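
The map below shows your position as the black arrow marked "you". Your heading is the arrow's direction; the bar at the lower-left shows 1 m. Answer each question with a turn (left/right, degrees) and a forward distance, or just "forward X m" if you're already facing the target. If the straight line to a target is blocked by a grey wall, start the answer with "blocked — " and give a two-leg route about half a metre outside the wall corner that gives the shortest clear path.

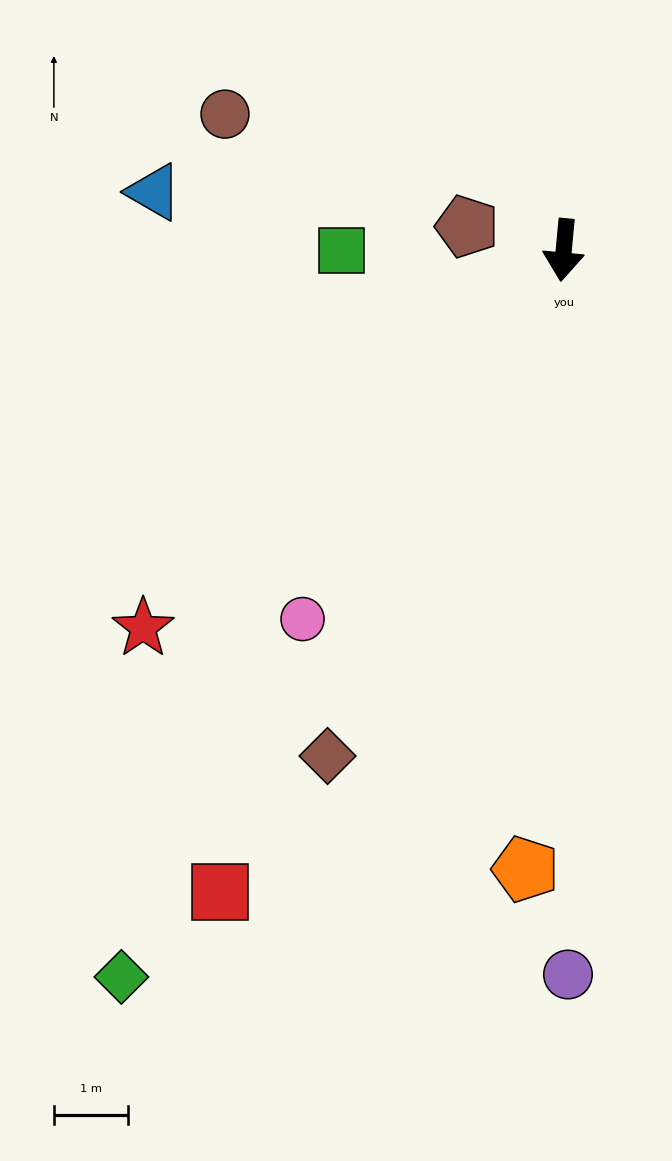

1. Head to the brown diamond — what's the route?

turn right 20°, forward 7.5 m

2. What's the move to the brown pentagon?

turn right 98°, forward 1.3 m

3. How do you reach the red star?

turn right 43°, forward 7.6 m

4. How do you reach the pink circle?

turn right 30°, forward 6.1 m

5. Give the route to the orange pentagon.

forward 8.3 m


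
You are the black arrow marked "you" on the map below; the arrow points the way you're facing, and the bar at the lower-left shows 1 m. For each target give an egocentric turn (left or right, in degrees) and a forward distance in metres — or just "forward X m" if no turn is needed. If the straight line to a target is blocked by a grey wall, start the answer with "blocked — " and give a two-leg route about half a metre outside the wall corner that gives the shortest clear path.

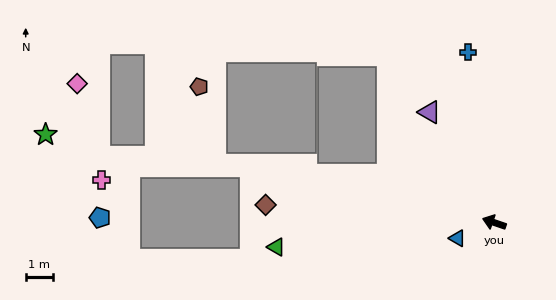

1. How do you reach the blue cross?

turn right 62°, forward 6.2 m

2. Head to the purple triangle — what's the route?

turn right 41°, forward 4.6 m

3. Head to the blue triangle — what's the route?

turn left 42°, forward 1.5 m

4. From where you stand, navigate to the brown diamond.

turn left 14°, forward 8.3 m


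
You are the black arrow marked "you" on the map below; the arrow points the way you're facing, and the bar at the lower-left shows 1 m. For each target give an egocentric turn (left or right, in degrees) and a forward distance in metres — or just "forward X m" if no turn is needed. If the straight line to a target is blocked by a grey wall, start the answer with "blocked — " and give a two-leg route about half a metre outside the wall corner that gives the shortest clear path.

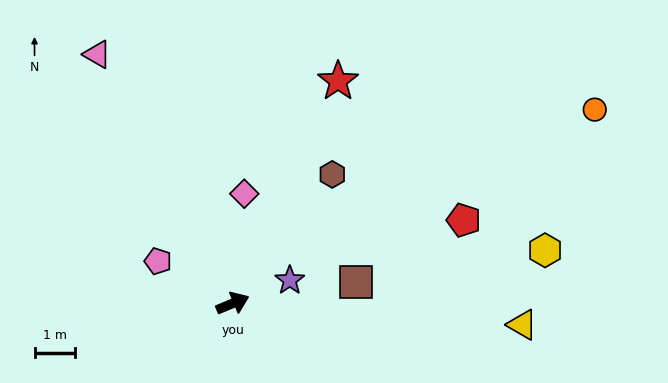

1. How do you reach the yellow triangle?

turn right 27°, forward 7.1 m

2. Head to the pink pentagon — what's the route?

turn left 128°, forward 2.1 m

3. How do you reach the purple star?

forward 1.5 m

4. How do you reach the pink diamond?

turn left 61°, forward 2.7 m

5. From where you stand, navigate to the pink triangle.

turn left 96°, forward 6.9 m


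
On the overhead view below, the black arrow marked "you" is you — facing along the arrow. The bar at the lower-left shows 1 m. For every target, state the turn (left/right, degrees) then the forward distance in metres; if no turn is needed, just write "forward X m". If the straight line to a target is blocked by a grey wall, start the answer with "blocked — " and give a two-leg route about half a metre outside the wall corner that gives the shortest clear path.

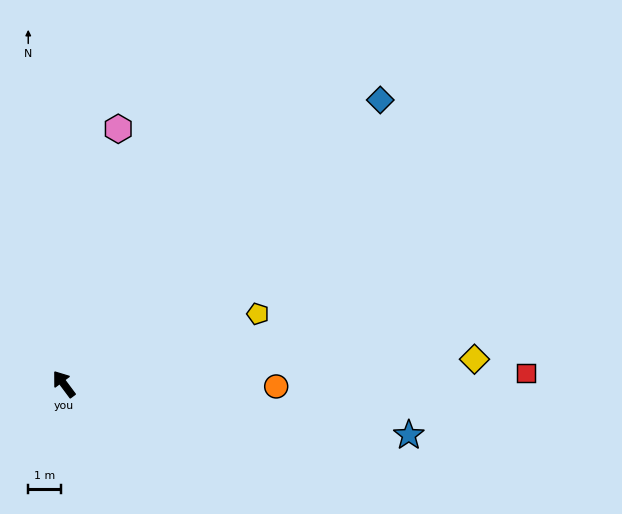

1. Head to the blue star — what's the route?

turn right 135°, forward 10.8 m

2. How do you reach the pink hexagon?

turn right 49°, forward 8.1 m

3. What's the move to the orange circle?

turn right 127°, forward 6.6 m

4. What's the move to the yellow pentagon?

turn right 107°, forward 6.4 m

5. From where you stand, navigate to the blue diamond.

turn right 85°, forward 13.1 m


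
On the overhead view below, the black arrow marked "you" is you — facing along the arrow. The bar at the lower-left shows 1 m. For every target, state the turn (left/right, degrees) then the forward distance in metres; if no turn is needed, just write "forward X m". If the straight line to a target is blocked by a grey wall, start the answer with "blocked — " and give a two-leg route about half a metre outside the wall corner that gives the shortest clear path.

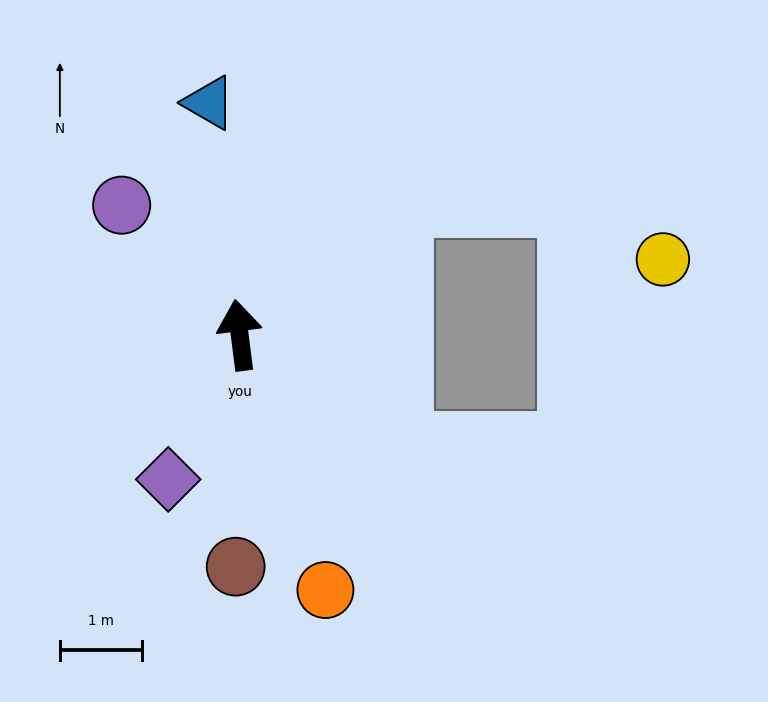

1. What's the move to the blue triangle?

forward 2.9 m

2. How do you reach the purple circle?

turn left 35°, forward 2.1 m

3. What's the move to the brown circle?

turn left 172°, forward 2.8 m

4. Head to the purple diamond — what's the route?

turn left 146°, forward 2.0 m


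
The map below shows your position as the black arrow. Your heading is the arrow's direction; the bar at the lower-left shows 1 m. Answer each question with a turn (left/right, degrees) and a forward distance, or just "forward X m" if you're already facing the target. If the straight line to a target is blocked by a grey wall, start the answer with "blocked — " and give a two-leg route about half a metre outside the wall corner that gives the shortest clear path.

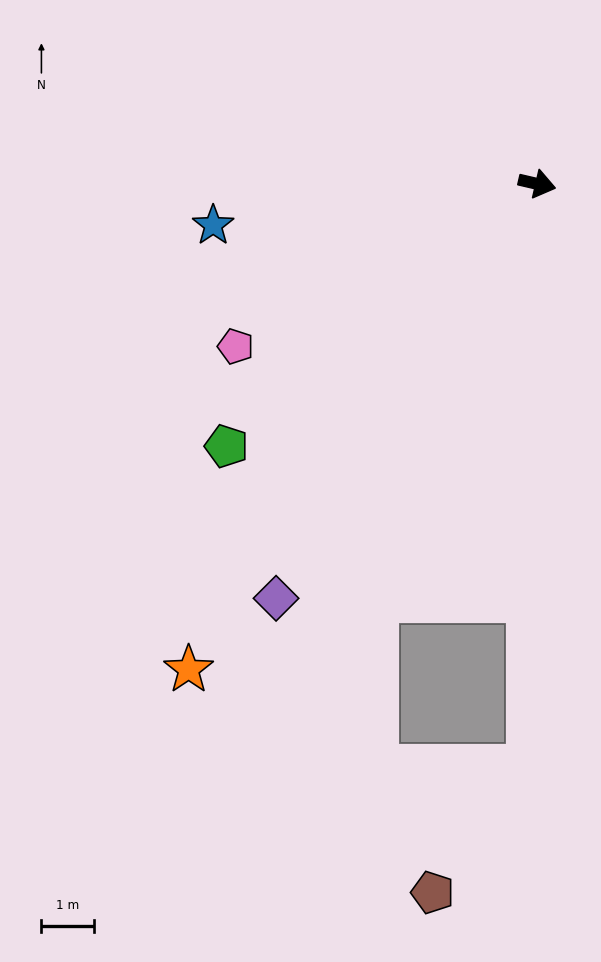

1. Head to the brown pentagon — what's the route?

blocked — turn right 78°, forward 11.0 m, then turn right 37°, forward 3.0 m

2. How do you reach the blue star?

turn right 160°, forward 6.2 m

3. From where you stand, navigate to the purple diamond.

turn right 109°, forward 9.2 m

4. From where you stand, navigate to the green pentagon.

turn right 127°, forward 7.7 m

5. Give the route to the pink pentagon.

turn right 139°, forward 6.5 m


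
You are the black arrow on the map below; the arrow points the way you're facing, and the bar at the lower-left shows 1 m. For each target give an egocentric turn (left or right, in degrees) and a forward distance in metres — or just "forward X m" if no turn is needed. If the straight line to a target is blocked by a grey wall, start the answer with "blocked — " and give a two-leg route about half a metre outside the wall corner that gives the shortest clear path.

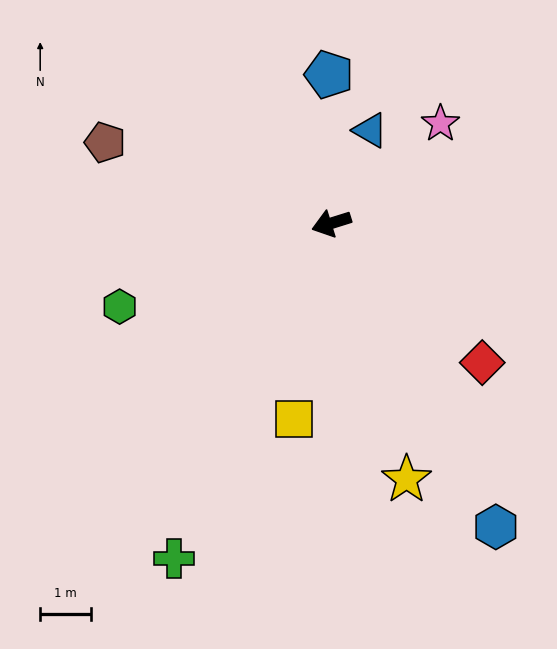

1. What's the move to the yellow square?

turn left 62°, forward 3.9 m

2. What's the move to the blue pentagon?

turn right 106°, forward 2.9 m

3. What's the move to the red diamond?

turn left 120°, forward 4.0 m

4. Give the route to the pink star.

turn right 155°, forward 2.9 m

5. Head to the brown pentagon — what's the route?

turn right 37°, forward 4.7 m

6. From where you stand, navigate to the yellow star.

turn left 89°, forward 5.2 m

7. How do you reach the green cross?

turn left 48°, forward 7.2 m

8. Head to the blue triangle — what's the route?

turn right 130°, forward 2.0 m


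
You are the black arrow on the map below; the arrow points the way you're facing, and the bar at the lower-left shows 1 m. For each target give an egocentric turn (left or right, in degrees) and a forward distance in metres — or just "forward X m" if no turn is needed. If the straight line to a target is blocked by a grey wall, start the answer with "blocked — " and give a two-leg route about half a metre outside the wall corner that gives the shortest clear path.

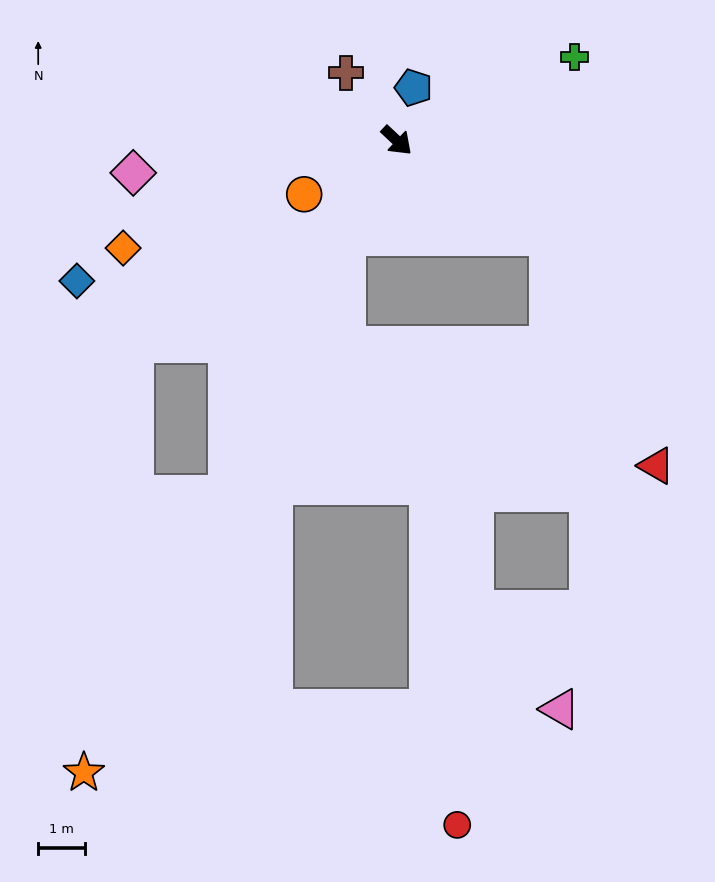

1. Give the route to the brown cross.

turn left 170°, forward 1.8 m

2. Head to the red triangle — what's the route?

blocked — turn left 11°, forward 3.9 m, then turn right 33°, forward 5.5 m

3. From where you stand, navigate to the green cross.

turn left 68°, forward 4.2 m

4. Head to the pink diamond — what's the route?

turn right 130°, forward 5.7 m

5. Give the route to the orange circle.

turn right 107°, forward 2.3 m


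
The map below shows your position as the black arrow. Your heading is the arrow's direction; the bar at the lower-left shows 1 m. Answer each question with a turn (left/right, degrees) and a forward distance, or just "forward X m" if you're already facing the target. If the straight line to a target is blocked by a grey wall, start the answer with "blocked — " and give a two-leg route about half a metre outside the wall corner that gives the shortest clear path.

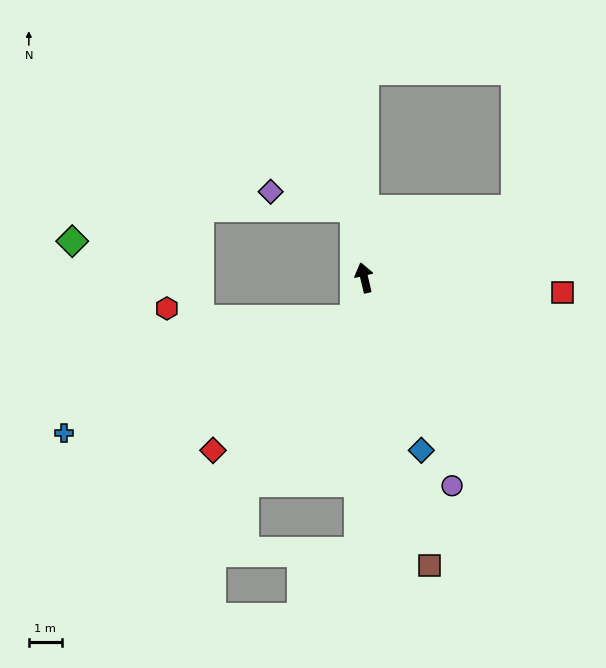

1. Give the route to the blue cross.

blocked — turn left 153°, forward 1.3 m, then turn right 55°, forward 9.5 m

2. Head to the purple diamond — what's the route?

blocked — turn right 5°, forward 2.1 m, then turn left 70°, forward 2.6 m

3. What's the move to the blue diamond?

turn right 175°, forward 5.5 m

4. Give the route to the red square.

turn right 108°, forward 6.0 m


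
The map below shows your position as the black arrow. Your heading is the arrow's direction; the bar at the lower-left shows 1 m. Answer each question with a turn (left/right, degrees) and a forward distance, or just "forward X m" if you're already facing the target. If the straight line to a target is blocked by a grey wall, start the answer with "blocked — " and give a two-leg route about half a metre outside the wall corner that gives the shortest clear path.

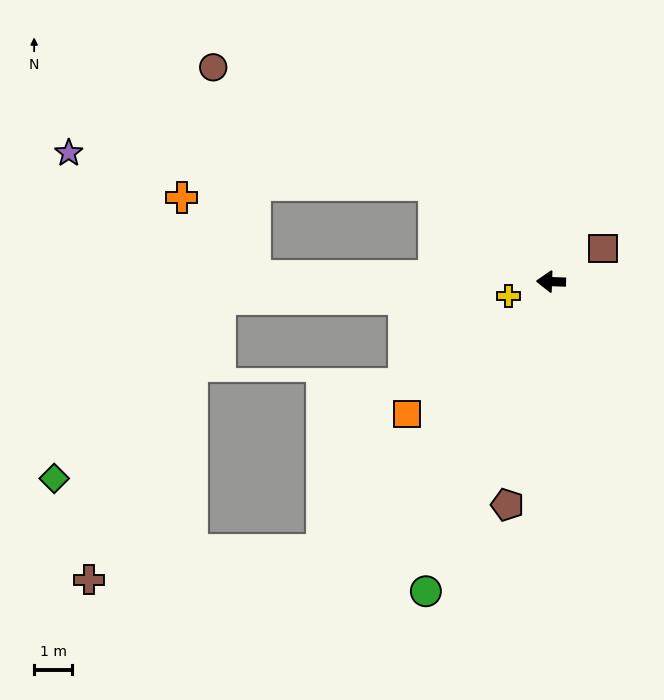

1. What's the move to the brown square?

turn right 146°, forward 1.6 m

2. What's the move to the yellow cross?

turn left 20°, forward 1.2 m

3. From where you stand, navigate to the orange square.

turn left 45°, forward 5.1 m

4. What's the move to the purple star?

blocked — turn right 38°, forward 3.9 m, then turn left 35°, forward 9.6 m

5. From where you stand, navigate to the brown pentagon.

turn left 81°, forward 5.9 m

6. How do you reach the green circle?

turn left 70°, forward 8.7 m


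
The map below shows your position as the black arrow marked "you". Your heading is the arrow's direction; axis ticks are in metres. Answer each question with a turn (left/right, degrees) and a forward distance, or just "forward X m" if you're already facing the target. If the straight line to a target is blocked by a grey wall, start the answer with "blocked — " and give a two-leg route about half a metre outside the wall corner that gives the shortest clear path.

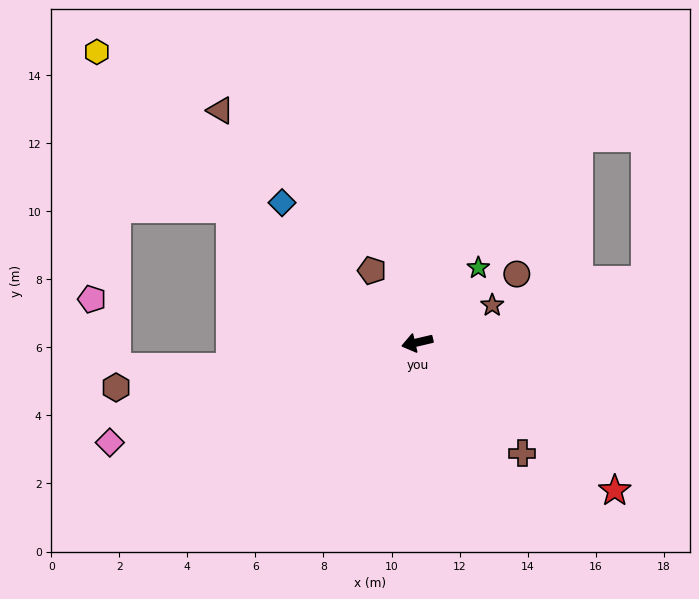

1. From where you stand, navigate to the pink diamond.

turn left 5°, forward 9.5 m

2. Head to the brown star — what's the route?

turn right 167°, forward 2.5 m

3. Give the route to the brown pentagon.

turn right 71°, forward 2.5 m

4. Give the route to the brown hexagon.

turn right 5°, forward 8.9 m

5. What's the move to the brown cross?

turn left 120°, forward 4.5 m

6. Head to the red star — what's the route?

turn left 130°, forward 7.3 m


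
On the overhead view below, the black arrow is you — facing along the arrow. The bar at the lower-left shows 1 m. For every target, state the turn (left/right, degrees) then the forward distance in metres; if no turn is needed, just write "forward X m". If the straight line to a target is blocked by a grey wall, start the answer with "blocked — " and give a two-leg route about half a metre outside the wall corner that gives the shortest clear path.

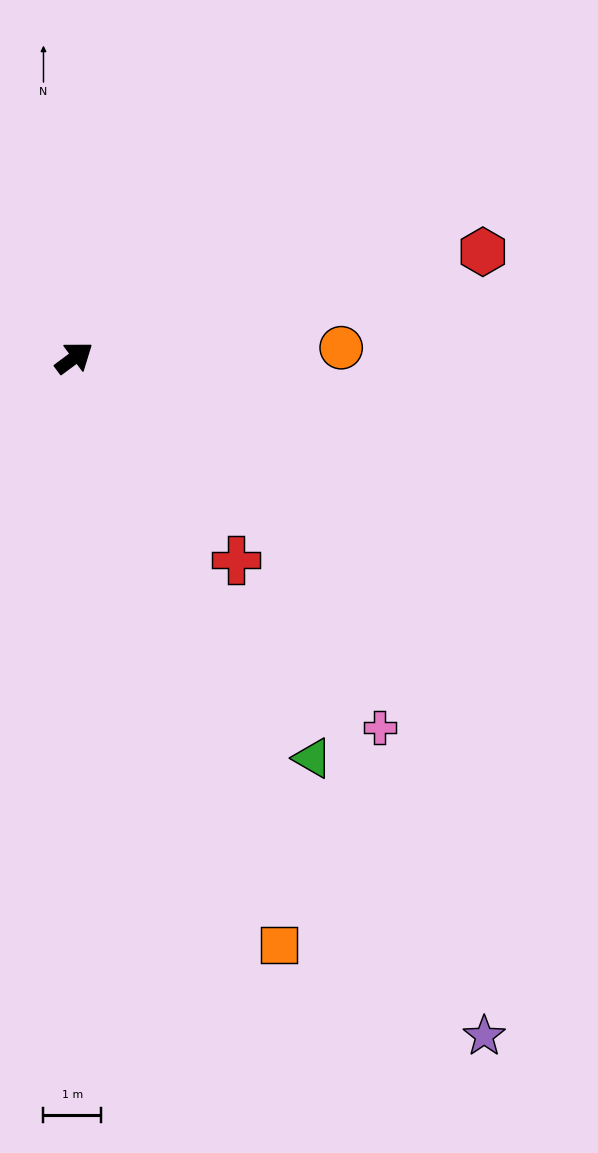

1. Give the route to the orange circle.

turn right 34°, forward 4.6 m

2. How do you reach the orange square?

turn right 107°, forward 10.8 m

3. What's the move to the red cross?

turn right 88°, forward 4.5 m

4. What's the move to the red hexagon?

turn right 22°, forward 7.3 m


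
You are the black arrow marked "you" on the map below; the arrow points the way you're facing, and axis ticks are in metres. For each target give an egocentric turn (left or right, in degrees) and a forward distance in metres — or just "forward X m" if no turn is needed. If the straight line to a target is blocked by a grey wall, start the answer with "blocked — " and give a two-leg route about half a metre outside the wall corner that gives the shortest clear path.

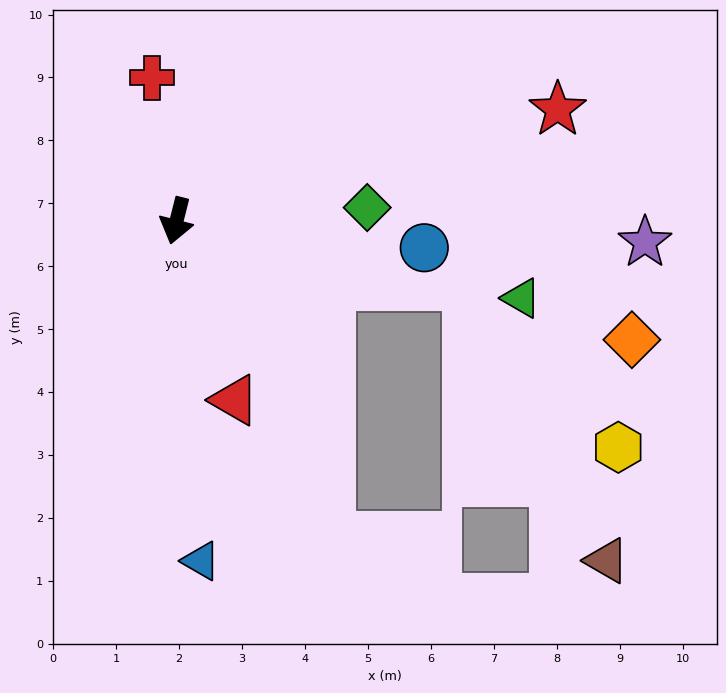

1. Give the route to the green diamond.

turn left 108°, forward 3.0 m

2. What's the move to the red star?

turn left 120°, forward 6.3 m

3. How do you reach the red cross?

turn right 156°, forward 2.3 m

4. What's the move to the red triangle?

turn left 32°, forward 3.0 m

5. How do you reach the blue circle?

turn left 98°, forward 4.0 m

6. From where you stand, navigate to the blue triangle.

turn left 18°, forward 5.4 m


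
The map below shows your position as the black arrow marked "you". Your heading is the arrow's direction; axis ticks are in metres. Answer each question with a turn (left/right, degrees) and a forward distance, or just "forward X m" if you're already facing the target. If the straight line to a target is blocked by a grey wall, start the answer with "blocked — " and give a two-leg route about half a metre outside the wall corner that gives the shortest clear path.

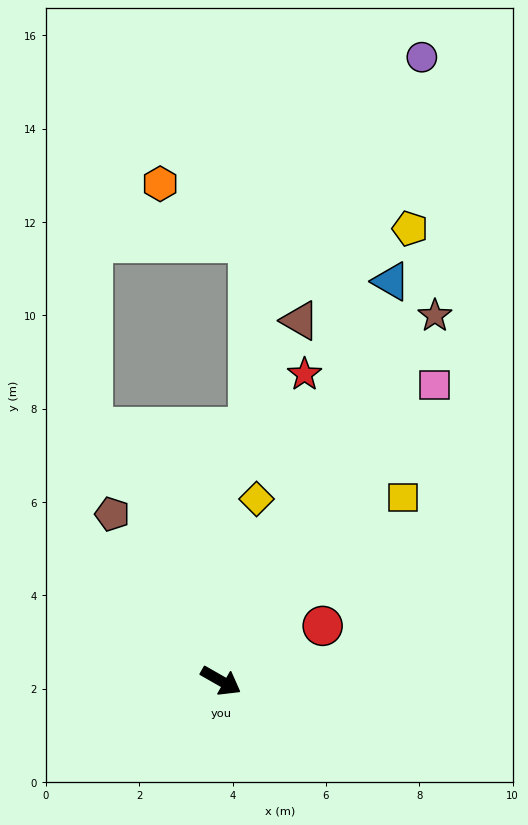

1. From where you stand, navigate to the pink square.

turn left 84°, forward 7.8 m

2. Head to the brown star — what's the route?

turn left 89°, forward 9.1 m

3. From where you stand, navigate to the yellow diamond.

turn left 109°, forward 4.0 m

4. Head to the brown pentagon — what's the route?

turn left 153°, forward 4.3 m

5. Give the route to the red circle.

turn left 58°, forward 2.5 m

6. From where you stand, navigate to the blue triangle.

turn left 97°, forward 9.3 m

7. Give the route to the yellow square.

turn left 75°, forward 5.5 m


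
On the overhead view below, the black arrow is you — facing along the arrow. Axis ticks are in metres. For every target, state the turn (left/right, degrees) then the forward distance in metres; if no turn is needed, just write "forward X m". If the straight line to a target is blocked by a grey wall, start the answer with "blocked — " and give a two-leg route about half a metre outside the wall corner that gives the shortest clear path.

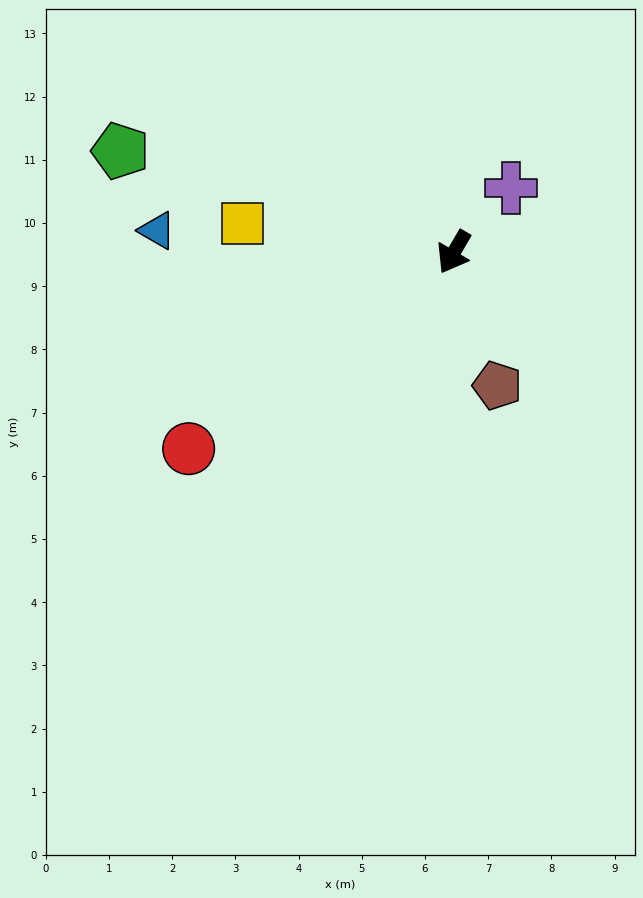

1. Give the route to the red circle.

turn right 23°, forward 5.2 m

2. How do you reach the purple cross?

turn left 169°, forward 1.4 m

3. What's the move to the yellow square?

turn right 67°, forward 3.4 m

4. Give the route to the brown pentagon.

turn left 48°, forward 2.2 m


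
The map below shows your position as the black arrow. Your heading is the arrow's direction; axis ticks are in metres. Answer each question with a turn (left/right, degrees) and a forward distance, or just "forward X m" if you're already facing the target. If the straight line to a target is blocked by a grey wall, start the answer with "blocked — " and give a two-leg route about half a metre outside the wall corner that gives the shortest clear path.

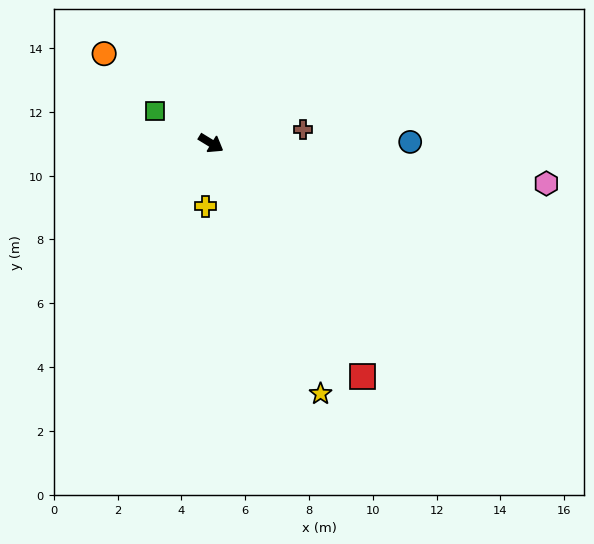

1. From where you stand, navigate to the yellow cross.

turn right 64°, forward 2.0 m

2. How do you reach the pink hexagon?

turn left 25°, forward 10.6 m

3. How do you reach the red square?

turn right 25°, forward 8.7 m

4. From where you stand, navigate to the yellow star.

turn right 35°, forward 8.6 m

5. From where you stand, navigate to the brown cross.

turn left 40°, forward 2.9 m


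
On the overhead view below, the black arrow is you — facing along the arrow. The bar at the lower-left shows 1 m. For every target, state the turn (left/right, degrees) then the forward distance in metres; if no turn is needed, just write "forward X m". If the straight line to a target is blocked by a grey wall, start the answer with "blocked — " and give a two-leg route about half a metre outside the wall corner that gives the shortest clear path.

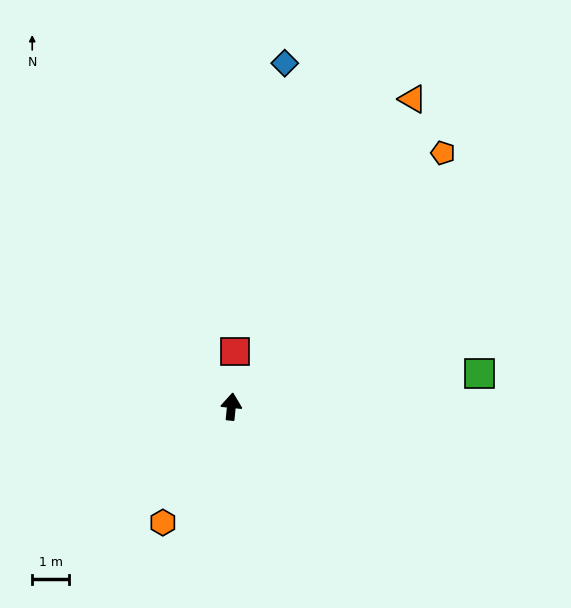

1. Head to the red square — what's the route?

turn left 2°, forward 1.5 m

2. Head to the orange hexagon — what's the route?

turn left 155°, forward 3.6 m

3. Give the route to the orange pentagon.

turn right 34°, forward 8.9 m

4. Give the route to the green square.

turn right 77°, forward 6.8 m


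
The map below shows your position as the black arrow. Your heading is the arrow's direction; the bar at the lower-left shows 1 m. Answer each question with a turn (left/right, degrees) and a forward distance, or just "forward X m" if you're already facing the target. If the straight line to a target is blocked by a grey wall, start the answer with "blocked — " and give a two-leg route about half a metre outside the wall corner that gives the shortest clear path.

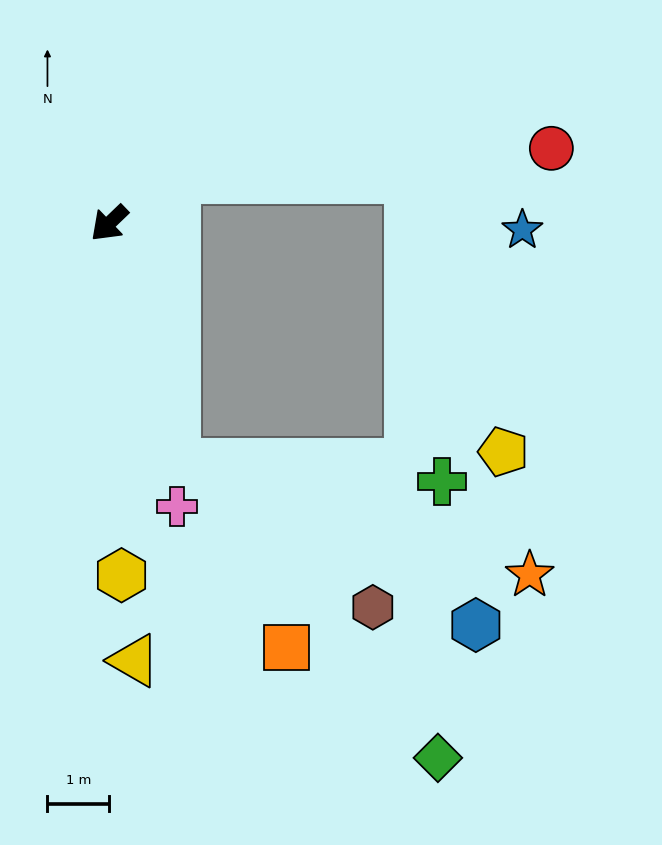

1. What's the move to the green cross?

blocked — turn left 61°, forward 4.1 m, then turn left 72°, forward 4.4 m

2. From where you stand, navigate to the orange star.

blocked — turn left 61°, forward 4.1 m, then turn left 58°, forward 6.0 m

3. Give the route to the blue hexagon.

blocked — turn left 61°, forward 4.1 m, then turn left 47°, forward 5.5 m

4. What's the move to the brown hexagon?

blocked — turn left 61°, forward 4.1 m, then turn left 40°, forward 4.0 m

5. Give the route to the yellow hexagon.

turn left 48°, forward 5.7 m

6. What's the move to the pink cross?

turn left 60°, forward 4.7 m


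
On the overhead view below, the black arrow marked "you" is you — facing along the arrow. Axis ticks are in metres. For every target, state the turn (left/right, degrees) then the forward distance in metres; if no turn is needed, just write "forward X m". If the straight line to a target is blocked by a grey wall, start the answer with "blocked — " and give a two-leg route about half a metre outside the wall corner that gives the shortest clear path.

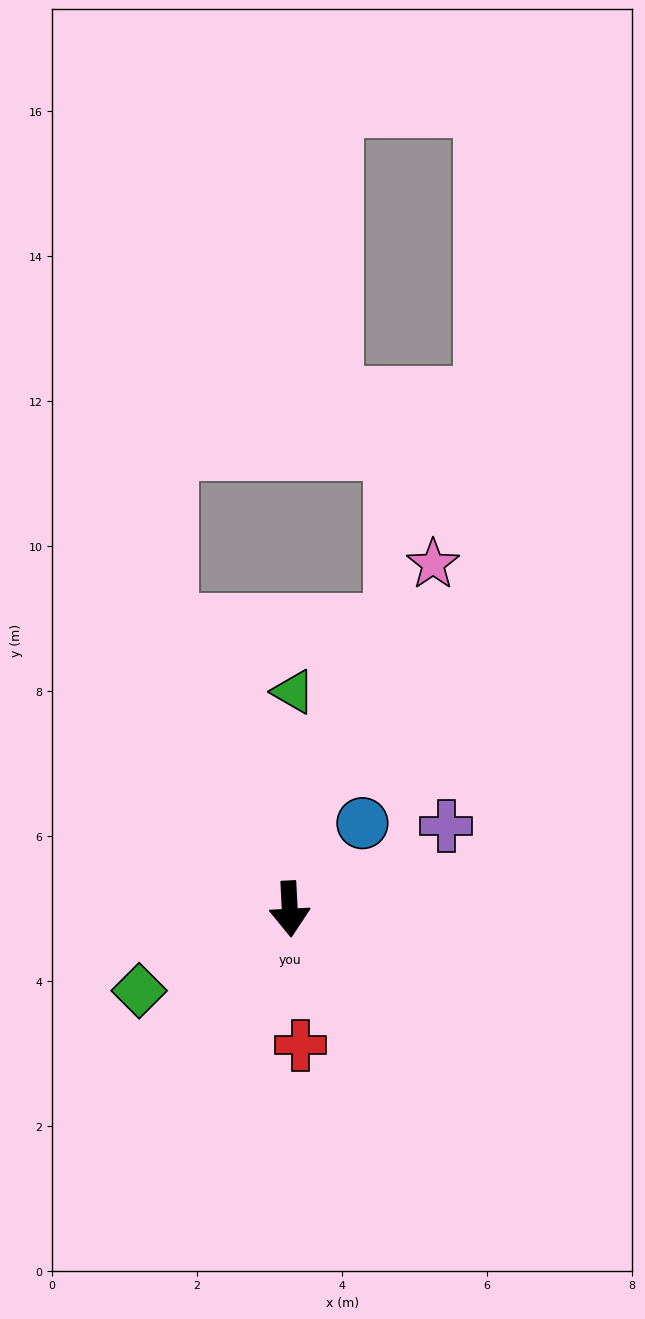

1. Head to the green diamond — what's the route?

turn right 64°, forward 2.4 m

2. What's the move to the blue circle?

turn left 137°, forward 1.6 m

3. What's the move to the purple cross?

turn left 115°, forward 2.4 m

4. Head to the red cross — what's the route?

forward 1.9 m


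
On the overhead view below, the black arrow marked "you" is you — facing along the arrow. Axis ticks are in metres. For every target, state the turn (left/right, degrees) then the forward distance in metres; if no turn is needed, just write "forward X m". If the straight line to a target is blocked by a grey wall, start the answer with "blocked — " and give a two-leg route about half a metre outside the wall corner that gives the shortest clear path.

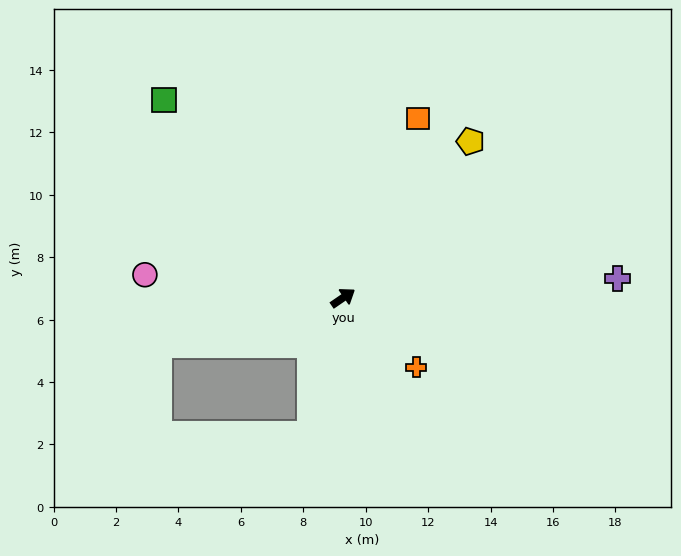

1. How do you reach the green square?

turn left 98°, forward 8.6 m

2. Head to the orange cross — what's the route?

turn right 78°, forward 3.2 m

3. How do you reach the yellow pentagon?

turn left 16°, forward 6.5 m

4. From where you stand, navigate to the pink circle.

turn left 139°, forward 6.4 m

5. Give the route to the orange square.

turn left 33°, forward 6.2 m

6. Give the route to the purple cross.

turn right 30°, forward 8.8 m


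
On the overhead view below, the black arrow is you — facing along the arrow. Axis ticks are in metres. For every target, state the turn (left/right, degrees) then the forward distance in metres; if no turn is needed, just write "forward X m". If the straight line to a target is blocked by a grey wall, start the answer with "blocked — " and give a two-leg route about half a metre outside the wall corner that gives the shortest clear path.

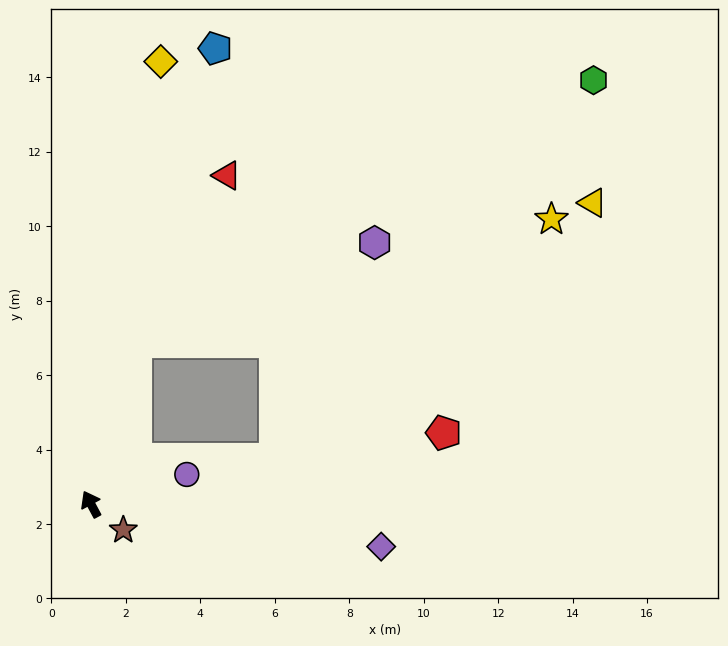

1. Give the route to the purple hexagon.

blocked — turn right 44°, forward 4.5 m, then turn right 52°, forward 6.9 m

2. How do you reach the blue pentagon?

turn right 43°, forward 12.7 m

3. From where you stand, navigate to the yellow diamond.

turn right 37°, forward 12.0 m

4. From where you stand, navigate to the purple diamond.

turn right 127°, forward 7.9 m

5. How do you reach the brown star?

turn right 157°, forward 1.1 m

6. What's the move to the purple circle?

turn right 101°, forward 2.7 m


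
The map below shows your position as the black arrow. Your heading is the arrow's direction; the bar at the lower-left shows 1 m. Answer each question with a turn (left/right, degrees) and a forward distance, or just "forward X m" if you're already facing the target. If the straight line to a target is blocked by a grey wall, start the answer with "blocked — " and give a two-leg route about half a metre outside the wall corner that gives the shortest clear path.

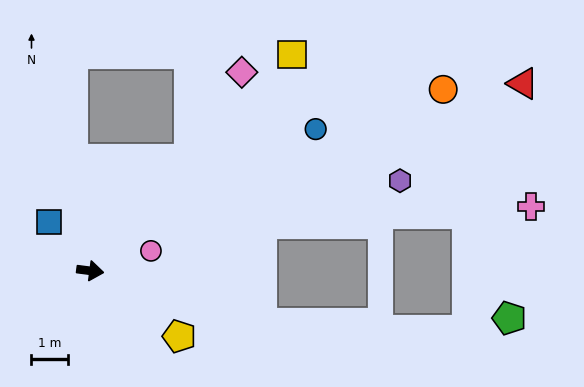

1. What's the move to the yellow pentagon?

turn right 29°, forward 3.0 m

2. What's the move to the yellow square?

turn left 54°, forward 8.1 m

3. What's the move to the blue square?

turn left 137°, forward 1.8 m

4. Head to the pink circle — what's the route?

turn left 25°, forward 1.8 m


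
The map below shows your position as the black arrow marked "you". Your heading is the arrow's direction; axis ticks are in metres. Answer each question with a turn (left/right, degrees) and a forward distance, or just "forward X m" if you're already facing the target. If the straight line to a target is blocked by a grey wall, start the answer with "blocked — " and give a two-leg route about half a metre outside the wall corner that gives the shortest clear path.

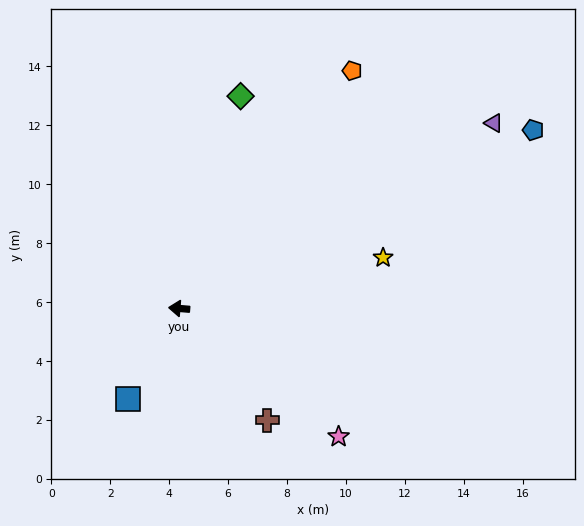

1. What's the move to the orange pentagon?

turn right 121°, forward 10.0 m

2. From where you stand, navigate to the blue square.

turn left 65°, forward 3.5 m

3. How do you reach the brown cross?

turn left 133°, forward 4.8 m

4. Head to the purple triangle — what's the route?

turn right 145°, forward 12.4 m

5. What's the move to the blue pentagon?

turn right 149°, forward 13.5 m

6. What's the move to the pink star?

turn left 146°, forward 6.9 m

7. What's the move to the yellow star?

turn right 161°, forward 7.1 m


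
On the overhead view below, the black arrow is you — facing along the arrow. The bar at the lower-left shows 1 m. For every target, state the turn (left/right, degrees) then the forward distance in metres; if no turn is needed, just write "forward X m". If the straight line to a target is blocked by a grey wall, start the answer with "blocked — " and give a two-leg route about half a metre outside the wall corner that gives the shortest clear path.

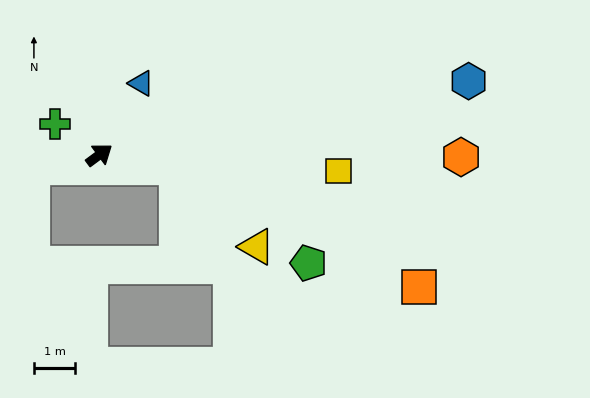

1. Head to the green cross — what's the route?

turn left 108°, forward 1.3 m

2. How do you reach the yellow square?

turn right 40°, forward 5.8 m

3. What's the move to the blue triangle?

turn left 23°, forward 2.0 m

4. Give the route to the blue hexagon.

turn right 25°, forward 9.1 m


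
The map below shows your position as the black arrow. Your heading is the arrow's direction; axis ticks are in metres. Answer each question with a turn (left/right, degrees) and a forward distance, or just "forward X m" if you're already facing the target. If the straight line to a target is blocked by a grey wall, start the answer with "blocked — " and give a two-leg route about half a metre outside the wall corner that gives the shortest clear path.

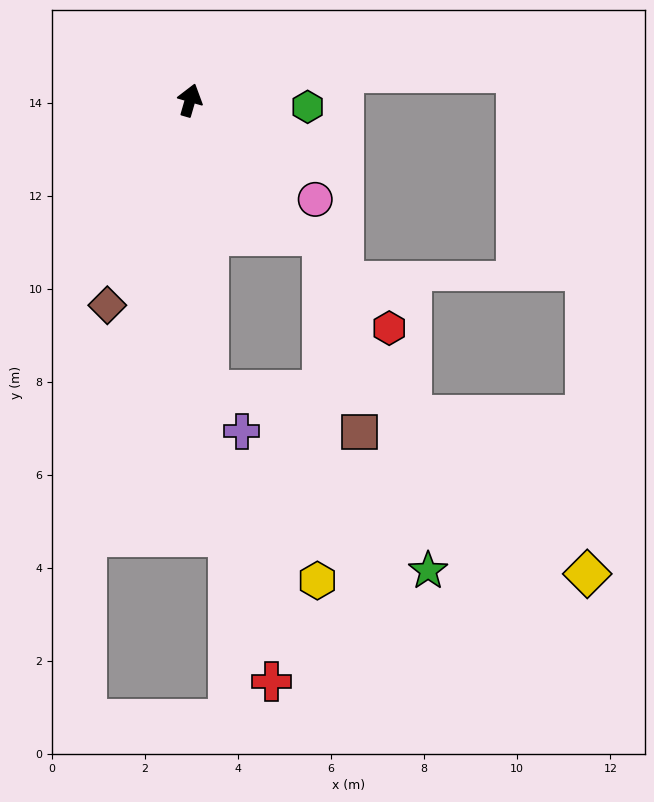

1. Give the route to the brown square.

blocked — turn right 160°, forward 6.2 m, then turn left 71°, forward 3.3 m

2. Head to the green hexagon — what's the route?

turn right 77°, forward 2.5 m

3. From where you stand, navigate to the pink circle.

turn right 112°, forward 3.4 m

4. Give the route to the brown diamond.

turn left 174°, forward 4.8 m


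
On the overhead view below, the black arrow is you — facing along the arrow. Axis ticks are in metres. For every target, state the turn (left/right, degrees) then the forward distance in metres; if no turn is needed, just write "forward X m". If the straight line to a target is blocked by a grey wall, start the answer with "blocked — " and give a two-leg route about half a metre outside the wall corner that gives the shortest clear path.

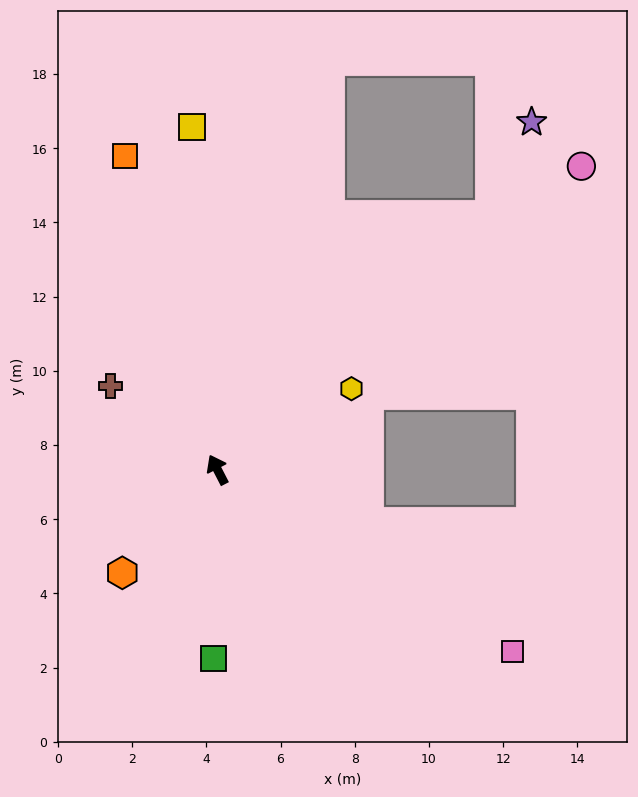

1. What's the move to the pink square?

turn right 149°, forward 9.3 m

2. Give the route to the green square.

turn left 151°, forward 5.1 m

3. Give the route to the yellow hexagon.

turn right 86°, forward 4.2 m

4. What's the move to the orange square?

turn right 11°, forward 8.8 m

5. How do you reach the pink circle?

turn right 77°, forward 12.8 m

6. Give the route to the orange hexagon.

turn left 110°, forward 3.8 m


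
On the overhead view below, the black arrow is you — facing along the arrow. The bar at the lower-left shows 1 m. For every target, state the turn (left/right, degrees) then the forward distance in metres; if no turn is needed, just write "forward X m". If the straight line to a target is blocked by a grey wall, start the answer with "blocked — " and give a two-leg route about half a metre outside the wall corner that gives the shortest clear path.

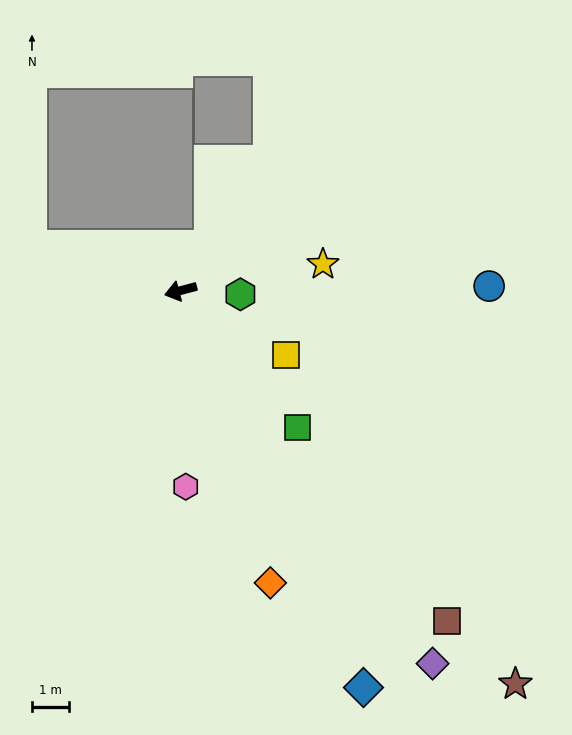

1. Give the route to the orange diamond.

turn left 92°, forward 8.2 m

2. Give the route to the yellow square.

turn left 134°, forward 3.3 m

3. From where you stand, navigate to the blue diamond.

turn left 100°, forward 11.7 m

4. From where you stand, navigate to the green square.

turn left 116°, forward 4.8 m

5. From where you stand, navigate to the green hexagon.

turn left 162°, forward 1.6 m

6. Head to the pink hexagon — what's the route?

turn left 77°, forward 5.2 m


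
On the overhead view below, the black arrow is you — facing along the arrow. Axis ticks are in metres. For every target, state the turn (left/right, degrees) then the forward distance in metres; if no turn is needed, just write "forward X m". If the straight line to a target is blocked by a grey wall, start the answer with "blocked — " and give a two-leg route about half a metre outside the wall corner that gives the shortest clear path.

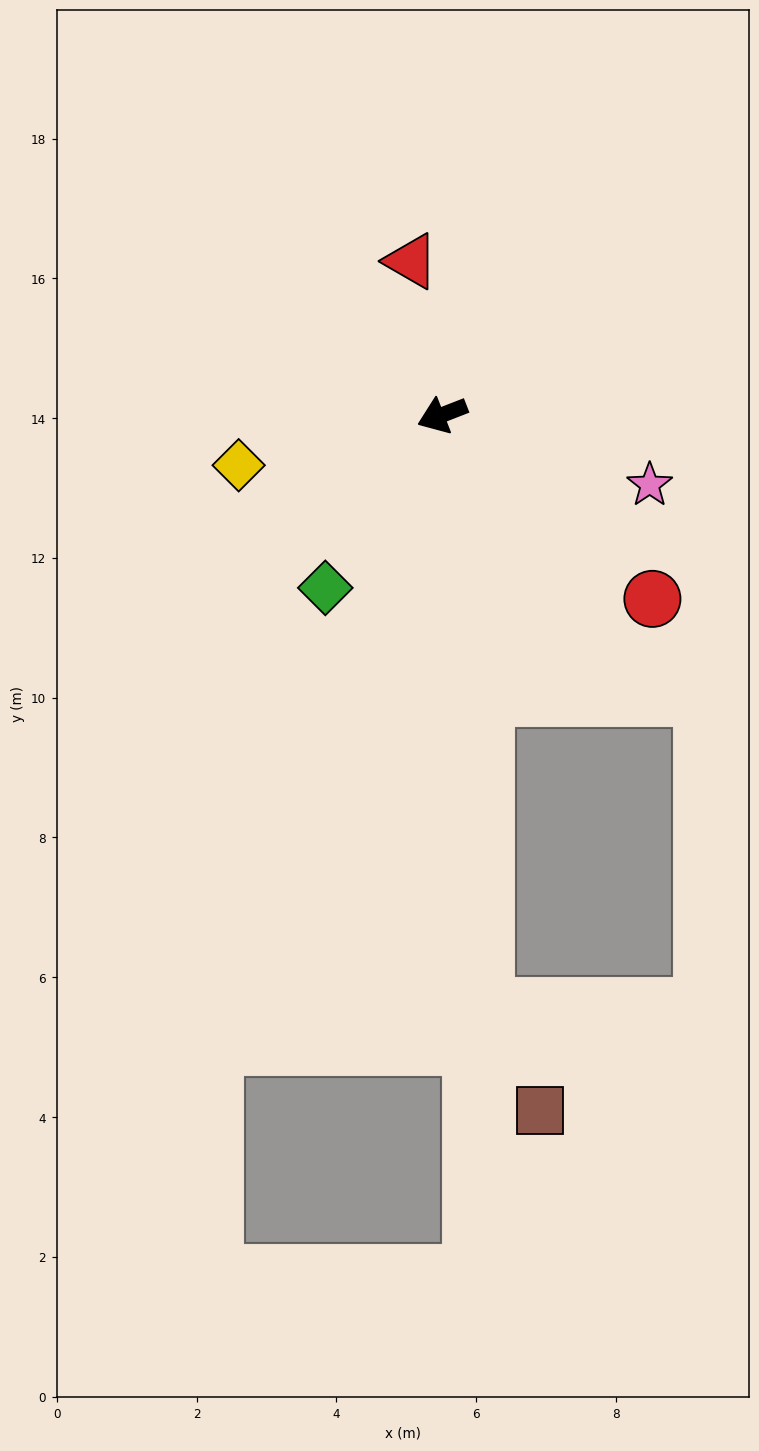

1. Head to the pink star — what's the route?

turn left 140°, forward 3.1 m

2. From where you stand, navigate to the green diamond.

turn left 35°, forward 3.0 m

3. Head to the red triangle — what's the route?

turn right 100°, forward 2.2 m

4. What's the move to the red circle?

turn left 117°, forward 4.0 m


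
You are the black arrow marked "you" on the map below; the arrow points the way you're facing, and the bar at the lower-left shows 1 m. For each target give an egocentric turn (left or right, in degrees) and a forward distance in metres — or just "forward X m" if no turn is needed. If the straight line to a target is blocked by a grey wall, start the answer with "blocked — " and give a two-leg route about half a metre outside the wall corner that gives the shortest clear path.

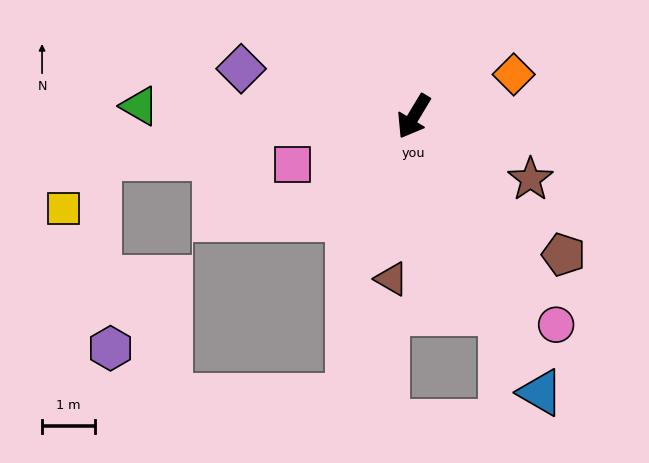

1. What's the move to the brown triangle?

turn left 23°, forward 3.1 m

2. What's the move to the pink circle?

turn left 65°, forward 4.7 m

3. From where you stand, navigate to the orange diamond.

turn left 144°, forward 2.0 m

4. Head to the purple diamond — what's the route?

turn right 74°, forward 3.4 m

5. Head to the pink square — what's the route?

turn right 37°, forward 2.5 m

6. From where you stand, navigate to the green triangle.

turn right 61°, forward 5.2 m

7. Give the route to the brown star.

turn left 93°, forward 2.5 m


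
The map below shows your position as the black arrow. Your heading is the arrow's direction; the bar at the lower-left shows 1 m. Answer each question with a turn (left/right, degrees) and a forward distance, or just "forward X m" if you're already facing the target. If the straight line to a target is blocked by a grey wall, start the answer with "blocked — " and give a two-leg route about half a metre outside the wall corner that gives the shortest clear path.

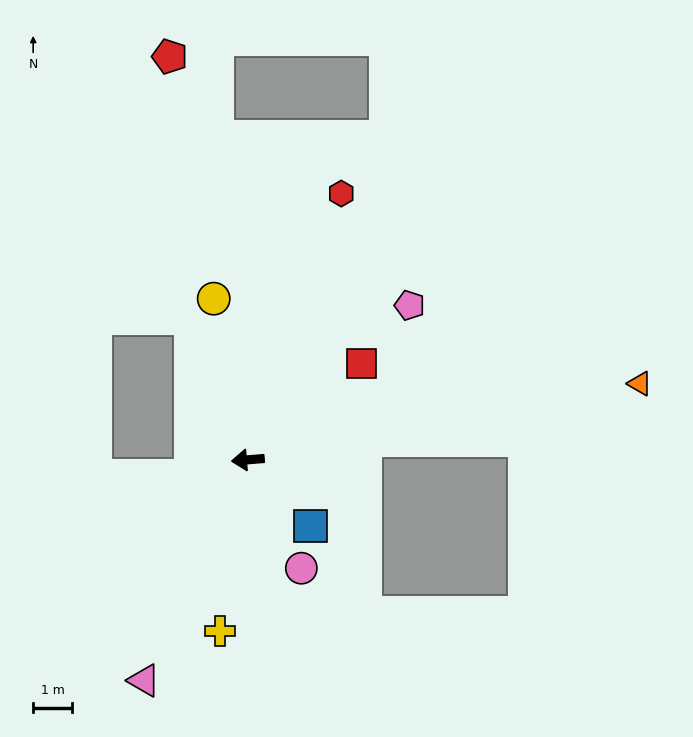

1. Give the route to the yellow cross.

turn left 76°, forward 4.5 m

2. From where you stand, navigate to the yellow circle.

turn right 83°, forward 4.2 m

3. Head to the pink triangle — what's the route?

turn left 60°, forward 6.3 m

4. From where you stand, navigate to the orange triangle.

turn right 174°, forward 10.3 m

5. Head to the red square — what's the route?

turn right 144°, forward 3.8 m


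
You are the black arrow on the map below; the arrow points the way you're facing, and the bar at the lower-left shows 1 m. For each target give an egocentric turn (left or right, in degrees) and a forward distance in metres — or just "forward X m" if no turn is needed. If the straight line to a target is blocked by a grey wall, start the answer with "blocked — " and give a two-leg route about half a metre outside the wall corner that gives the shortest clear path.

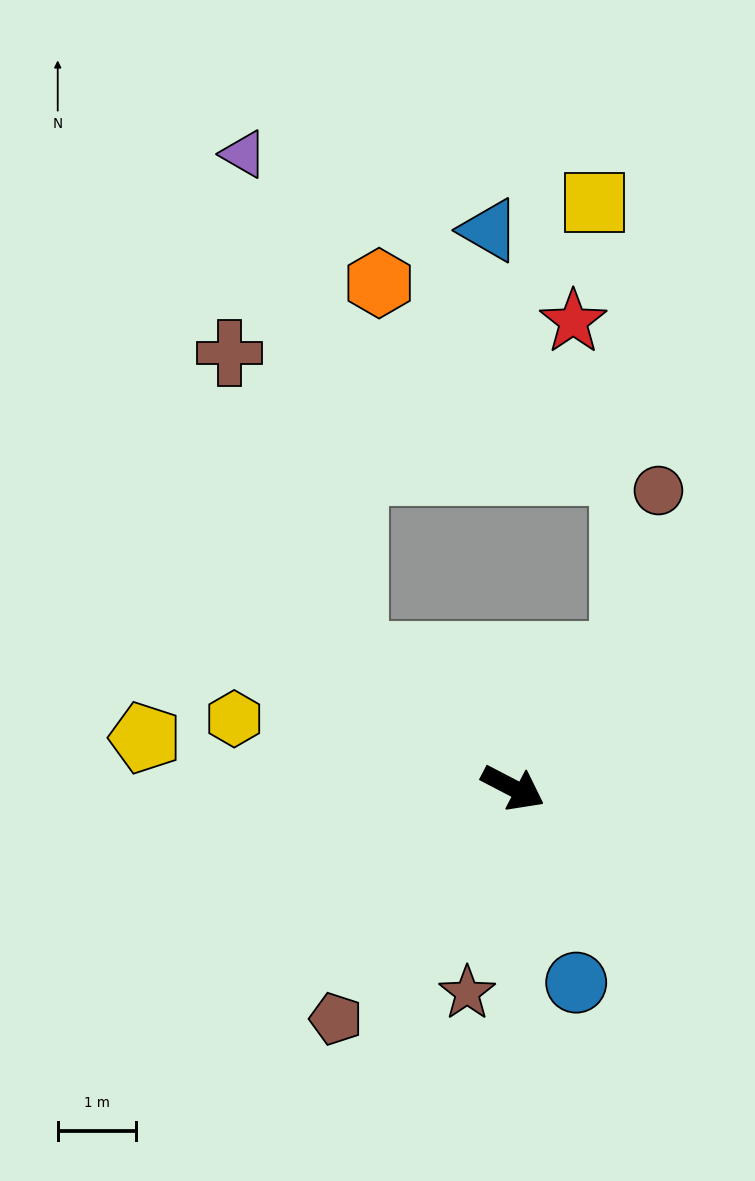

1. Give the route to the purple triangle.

blocked — turn left 168°, forward 2.6 m, then turn right 38°, forward 6.6 m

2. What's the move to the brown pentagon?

turn right 100°, forward 3.7 m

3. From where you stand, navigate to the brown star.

turn right 75°, forward 2.7 m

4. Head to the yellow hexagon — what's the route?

turn right 166°, forward 3.7 m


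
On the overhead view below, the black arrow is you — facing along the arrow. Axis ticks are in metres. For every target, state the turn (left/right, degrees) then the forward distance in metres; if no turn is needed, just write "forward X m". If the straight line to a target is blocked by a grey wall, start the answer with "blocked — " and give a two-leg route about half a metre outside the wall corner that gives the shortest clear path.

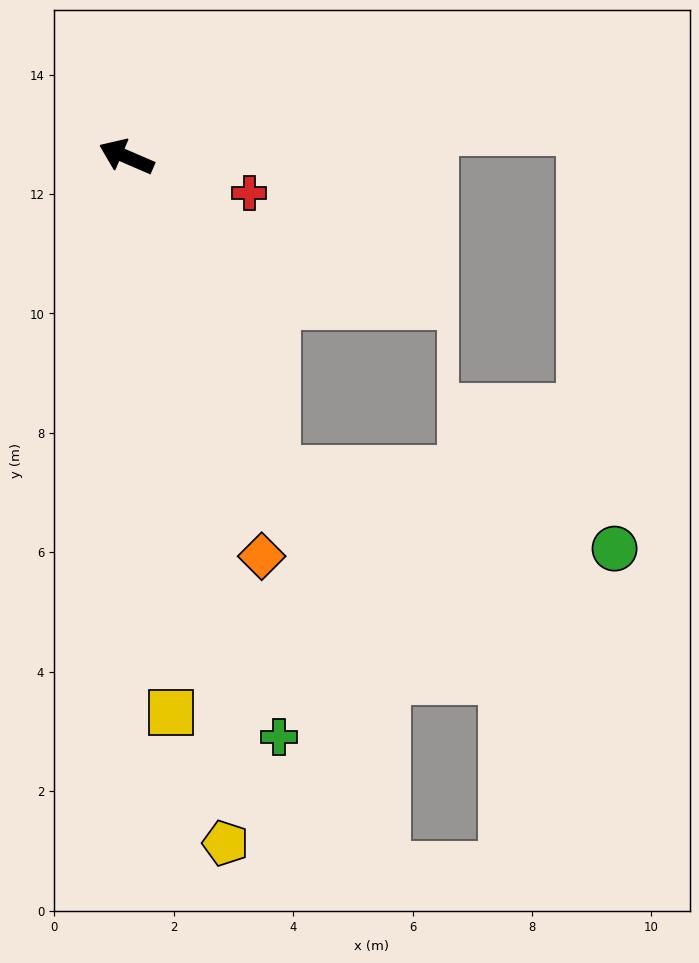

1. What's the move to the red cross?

turn right 173°, forward 2.1 m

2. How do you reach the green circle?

blocked — turn left 139°, forward 5.8 m, then turn left 51°, forward 5.8 m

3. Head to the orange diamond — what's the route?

turn left 132°, forward 7.1 m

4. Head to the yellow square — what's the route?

turn left 118°, forward 9.3 m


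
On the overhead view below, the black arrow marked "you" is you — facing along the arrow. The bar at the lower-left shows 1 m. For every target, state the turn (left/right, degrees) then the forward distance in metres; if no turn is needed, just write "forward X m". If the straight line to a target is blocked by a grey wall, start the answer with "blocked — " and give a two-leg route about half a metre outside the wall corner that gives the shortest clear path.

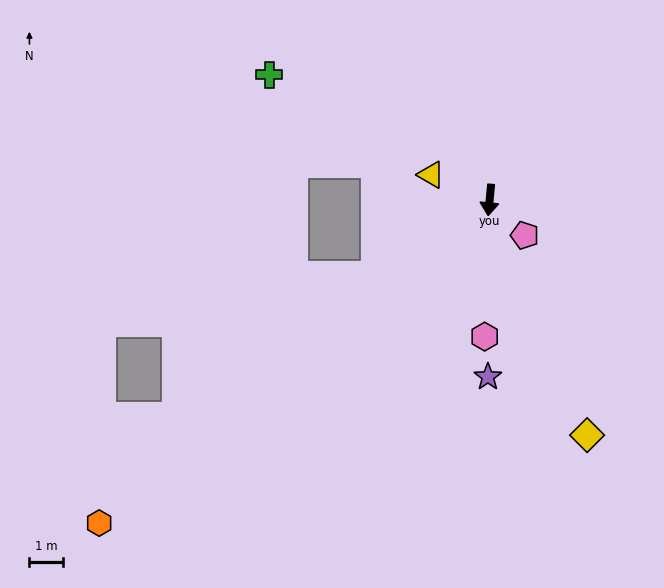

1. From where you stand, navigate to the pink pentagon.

turn left 50°, forward 1.5 m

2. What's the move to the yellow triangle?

turn right 108°, forward 1.9 m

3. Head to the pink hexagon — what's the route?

turn left 3°, forward 4.1 m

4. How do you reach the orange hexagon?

turn right 45°, forward 15.1 m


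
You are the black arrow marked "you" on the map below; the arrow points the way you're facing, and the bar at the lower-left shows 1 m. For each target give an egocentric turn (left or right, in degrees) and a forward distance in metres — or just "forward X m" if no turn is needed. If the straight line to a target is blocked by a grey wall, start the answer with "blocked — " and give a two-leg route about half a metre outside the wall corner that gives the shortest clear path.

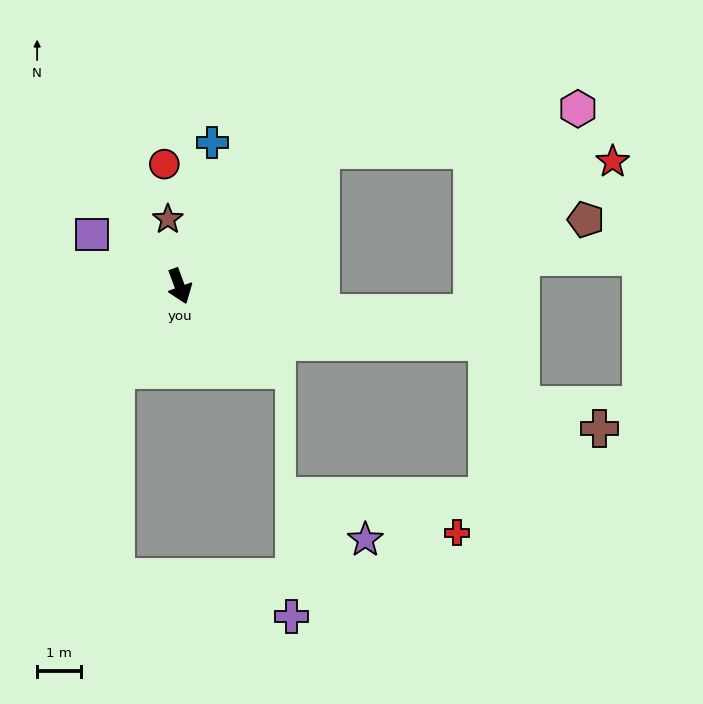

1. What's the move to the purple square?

turn right 141°, forward 2.3 m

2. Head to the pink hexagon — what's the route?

blocked — turn left 114°, forward 4.5 m, then turn right 35°, forward 5.9 m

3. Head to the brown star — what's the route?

turn left 170°, forward 1.5 m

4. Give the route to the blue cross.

turn left 147°, forward 3.3 m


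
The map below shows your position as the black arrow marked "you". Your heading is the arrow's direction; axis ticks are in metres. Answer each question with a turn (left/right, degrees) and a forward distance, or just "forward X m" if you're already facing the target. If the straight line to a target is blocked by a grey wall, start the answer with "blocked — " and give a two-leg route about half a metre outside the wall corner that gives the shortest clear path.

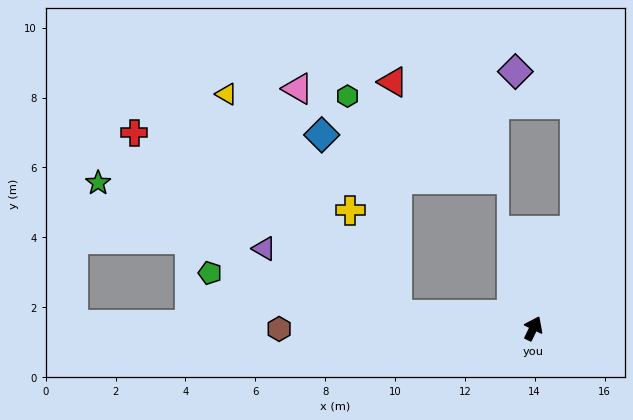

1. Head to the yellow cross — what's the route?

blocked — turn left 110°, forward 3.9 m, then turn right 60°, forward 3.3 m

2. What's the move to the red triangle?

blocked — turn left 110°, forward 3.9 m, then turn right 83°, forward 6.7 m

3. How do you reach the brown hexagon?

turn left 116°, forward 7.3 m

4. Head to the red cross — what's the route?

blocked — turn left 110°, forward 3.9 m, then turn right 29°, forward 9.2 m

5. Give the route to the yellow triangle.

blocked — turn left 110°, forward 3.9 m, then turn right 46°, forward 8.0 m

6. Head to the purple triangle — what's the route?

blocked — turn left 110°, forward 3.9 m, then turn right 21°, forward 4.3 m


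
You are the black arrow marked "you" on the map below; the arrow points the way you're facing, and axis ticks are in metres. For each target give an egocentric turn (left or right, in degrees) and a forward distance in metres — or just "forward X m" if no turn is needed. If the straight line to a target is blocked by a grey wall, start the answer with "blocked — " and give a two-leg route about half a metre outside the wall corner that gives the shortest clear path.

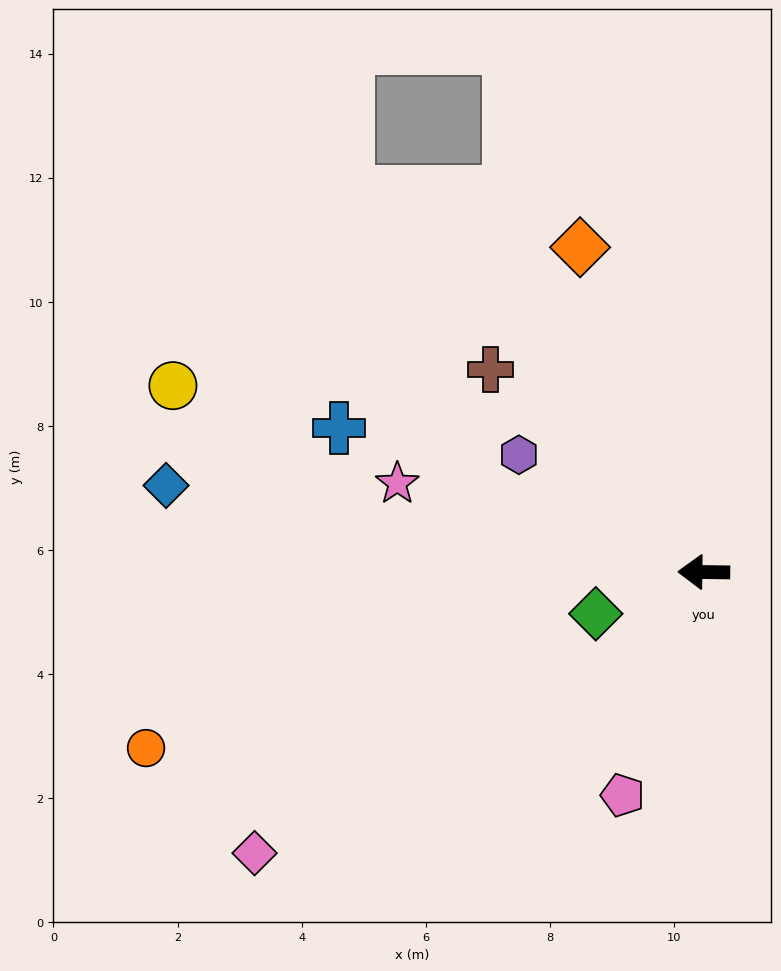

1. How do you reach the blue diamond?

turn right 8°, forward 8.8 m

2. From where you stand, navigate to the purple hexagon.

turn right 32°, forward 3.5 m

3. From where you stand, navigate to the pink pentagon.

turn left 71°, forward 3.8 m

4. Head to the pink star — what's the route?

turn right 15°, forward 5.1 m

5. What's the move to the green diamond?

turn left 22°, forward 1.9 m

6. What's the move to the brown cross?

turn right 43°, forward 4.7 m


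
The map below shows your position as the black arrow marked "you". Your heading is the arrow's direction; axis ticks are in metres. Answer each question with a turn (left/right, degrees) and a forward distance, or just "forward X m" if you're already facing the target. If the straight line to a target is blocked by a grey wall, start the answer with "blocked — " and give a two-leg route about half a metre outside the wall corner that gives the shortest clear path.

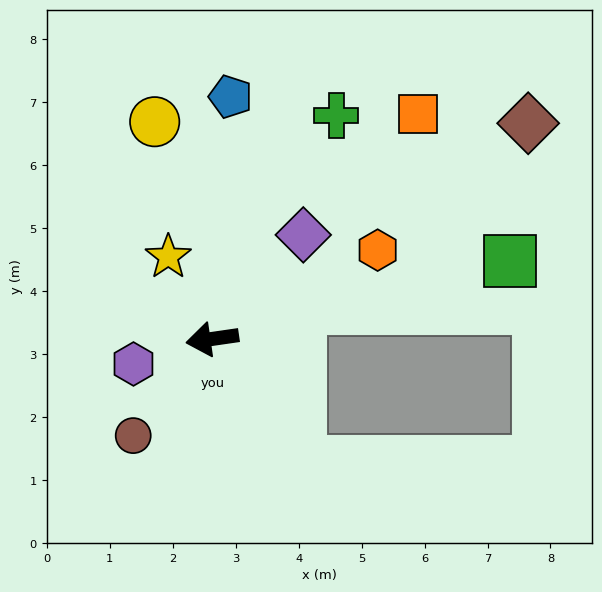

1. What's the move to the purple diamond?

turn right 139°, forward 2.2 m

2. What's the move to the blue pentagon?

turn right 103°, forward 3.9 m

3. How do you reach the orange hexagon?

turn right 160°, forward 3.0 m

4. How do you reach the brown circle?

turn left 43°, forward 2.0 m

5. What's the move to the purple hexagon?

turn left 9°, forward 1.3 m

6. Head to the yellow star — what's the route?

turn right 70°, forward 1.5 m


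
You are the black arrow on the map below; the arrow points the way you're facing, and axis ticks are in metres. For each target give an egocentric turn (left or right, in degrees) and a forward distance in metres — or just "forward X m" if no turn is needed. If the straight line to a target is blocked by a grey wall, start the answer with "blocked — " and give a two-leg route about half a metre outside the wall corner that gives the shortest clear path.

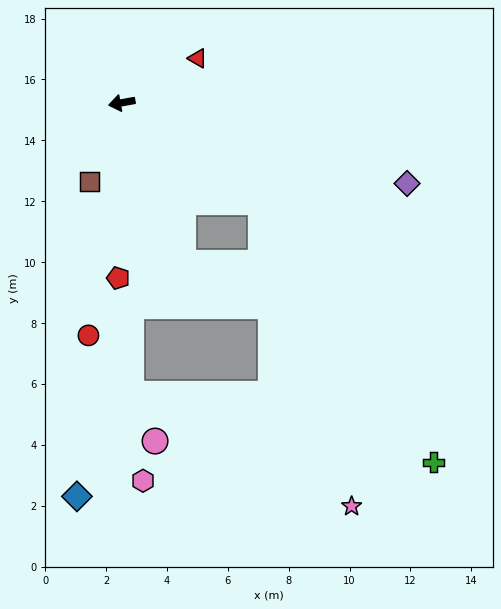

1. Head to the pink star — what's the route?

blocked — turn left 134°, forward 5.6 m, then turn right 38°, forward 10.4 m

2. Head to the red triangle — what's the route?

turn right 160°, forward 2.9 m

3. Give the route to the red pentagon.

turn left 79°, forward 5.8 m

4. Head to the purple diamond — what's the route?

turn left 154°, forward 9.7 m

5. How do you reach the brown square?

turn left 58°, forward 2.8 m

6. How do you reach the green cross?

blocked — turn left 134°, forward 5.6 m, then turn right 21°, forward 10.3 m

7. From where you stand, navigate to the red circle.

turn left 72°, forward 7.7 m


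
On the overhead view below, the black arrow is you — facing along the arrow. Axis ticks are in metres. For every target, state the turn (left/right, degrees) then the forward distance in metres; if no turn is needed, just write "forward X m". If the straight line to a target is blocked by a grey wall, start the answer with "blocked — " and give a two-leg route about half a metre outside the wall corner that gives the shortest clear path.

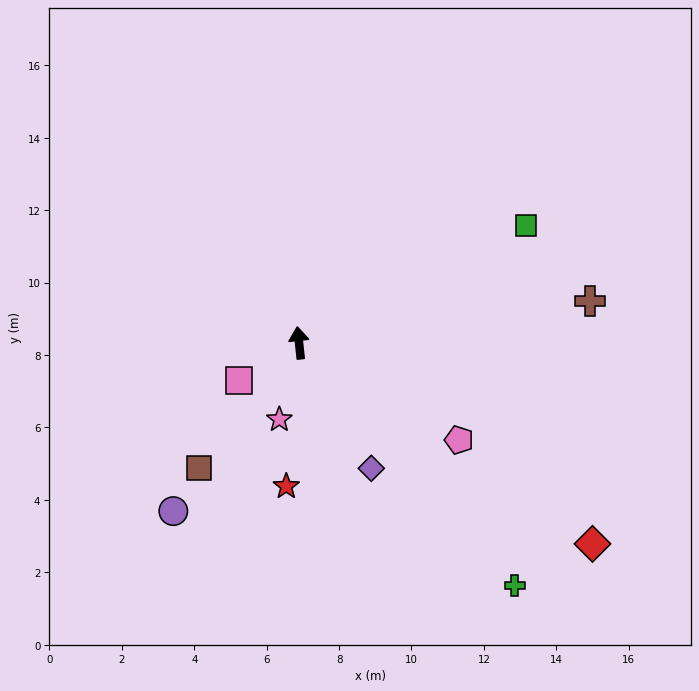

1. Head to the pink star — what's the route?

turn left 159°, forward 2.2 m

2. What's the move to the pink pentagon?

turn right 127°, forward 5.2 m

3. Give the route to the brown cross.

turn right 88°, forward 8.1 m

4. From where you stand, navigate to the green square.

turn right 69°, forward 7.1 m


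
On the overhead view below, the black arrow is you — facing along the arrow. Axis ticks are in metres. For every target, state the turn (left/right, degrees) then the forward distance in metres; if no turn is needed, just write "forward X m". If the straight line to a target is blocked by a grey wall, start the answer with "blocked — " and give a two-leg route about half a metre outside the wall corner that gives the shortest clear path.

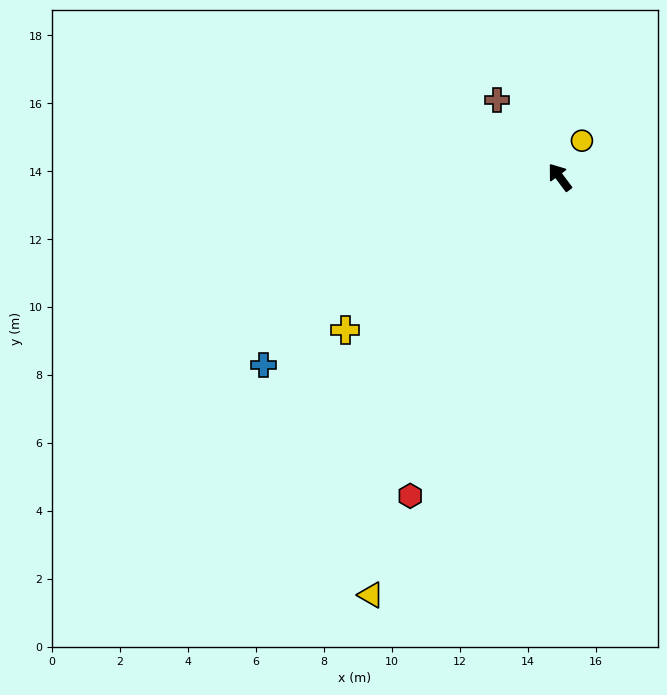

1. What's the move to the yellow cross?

turn left 89°, forward 7.7 m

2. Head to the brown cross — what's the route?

turn left 2°, forward 2.9 m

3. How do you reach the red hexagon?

turn left 118°, forward 10.4 m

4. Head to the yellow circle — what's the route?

turn right 68°, forward 1.3 m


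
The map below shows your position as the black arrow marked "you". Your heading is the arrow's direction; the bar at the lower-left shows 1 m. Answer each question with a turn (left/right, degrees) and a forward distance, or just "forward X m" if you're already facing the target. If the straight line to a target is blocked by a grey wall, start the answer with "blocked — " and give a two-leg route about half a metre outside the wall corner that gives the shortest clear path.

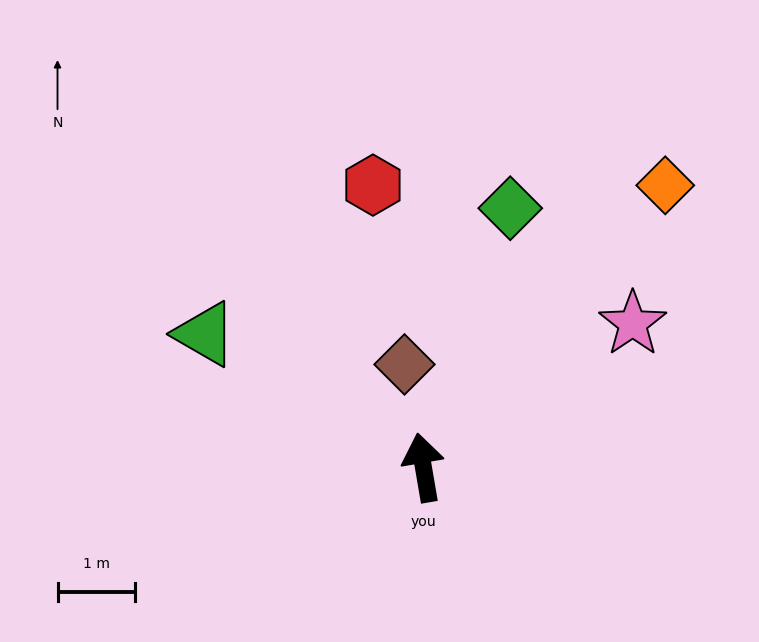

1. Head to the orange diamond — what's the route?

turn right 50°, forward 4.8 m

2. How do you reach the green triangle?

turn left 49°, forward 3.3 m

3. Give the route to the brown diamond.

forward 1.4 m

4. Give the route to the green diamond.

turn right 28°, forward 3.5 m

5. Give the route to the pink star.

turn right 65°, forward 3.3 m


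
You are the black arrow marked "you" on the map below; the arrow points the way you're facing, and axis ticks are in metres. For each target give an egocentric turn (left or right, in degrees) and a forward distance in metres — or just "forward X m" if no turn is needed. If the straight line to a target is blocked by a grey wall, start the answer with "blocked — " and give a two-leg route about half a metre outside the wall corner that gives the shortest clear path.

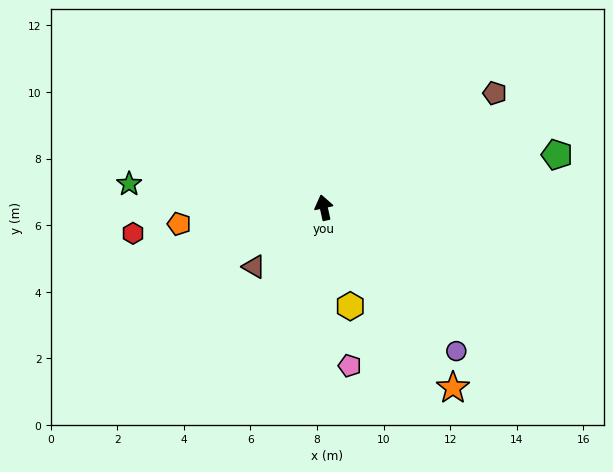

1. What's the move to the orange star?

turn right 157°, forward 6.7 m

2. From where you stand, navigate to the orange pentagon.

turn left 84°, forward 4.4 m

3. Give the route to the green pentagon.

turn right 90°, forward 7.2 m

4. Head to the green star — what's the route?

turn left 71°, forward 5.9 m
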